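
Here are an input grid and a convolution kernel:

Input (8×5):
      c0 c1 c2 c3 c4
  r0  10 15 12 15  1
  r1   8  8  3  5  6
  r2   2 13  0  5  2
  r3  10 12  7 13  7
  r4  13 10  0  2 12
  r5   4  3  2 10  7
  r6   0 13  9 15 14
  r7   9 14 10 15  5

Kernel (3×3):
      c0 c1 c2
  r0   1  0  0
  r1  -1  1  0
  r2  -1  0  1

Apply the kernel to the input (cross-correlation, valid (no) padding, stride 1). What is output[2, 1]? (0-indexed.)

The receptive field on the input at this output position is [13 0 5 / 12 7 13 / 10 0 2]. Elementwise product with the kernel and sum: 13·1 + 12·-1 + 7·1 + 10·-1 + 2·1.

0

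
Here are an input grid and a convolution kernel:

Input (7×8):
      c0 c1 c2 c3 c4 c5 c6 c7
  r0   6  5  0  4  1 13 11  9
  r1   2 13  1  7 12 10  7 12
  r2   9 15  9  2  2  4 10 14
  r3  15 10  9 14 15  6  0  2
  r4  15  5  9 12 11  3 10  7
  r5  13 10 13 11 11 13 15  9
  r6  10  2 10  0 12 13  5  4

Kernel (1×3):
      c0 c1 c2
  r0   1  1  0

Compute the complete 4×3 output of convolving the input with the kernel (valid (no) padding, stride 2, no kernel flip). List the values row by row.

11 4 14
24 11 6
20 21 14
12 10 25

Output[0,0]: The receptive field on the input at this output position is [6 5 0]. Elementwise product with the kernel and sum: 6·1 + 5·1.
Output[0,1]: The receptive field on the input at this output position is [0 4 1]. Elementwise product with the kernel and sum: 0·1 + 4·1.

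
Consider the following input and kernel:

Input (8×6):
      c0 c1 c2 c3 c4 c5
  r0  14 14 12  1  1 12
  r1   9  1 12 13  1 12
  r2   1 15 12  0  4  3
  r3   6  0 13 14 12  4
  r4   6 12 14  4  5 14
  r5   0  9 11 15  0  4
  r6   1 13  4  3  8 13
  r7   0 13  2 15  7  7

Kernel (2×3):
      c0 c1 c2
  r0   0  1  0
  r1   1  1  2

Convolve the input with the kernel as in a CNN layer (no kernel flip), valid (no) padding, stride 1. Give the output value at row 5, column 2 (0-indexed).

38

The receptive field on the input at this output position is [11 15 0 / 4 3 8]. Elementwise product with the kernel and sum: 15·1 + 4·1 + 3·1 + 8·2.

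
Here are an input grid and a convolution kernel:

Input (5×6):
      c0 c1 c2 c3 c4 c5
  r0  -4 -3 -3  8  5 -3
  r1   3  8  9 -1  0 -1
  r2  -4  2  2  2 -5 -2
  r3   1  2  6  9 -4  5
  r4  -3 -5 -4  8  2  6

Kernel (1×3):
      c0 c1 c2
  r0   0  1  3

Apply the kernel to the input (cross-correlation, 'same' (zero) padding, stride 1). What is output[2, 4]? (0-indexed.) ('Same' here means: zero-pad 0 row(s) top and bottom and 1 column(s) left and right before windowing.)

The receptive field on the zero-padded input at this output position is [2 -5 -2]. Elementwise product with the kernel and sum: -5·1 + -2·3.

-11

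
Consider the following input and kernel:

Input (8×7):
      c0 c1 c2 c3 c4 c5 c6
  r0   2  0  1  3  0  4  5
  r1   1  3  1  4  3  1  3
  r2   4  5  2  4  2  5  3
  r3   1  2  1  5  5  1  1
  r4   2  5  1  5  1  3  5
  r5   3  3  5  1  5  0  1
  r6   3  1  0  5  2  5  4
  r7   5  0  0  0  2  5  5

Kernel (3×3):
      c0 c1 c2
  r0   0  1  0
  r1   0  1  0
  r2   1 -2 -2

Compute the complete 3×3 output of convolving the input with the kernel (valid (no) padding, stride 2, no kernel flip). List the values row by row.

-7 -3 -9
-3 -2 -9
9 -8 -13

Output[0,0]: The receptive field on the input at this output position is [2 0 1 / 1 3 1 / 4 5 2]. Elementwise product with the kernel and sum: 0·1 + 3·1 + 4·1 + 5·-2 + 2·-2.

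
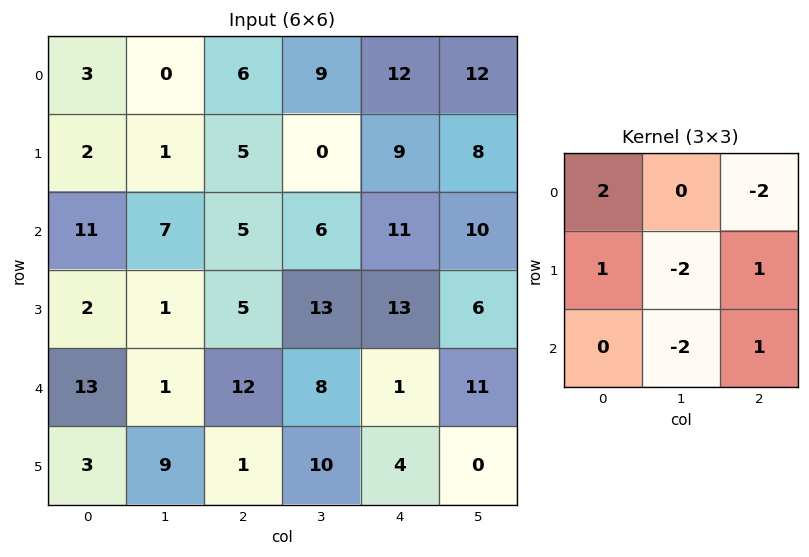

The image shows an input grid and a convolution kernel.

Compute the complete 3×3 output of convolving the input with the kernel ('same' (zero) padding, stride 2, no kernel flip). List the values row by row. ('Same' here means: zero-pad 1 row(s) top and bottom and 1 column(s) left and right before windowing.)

Output[0,0]: The receptive field on the zero-padded input at this output position is [0 0 0 / 0 3 0 / 0 2 1]. Elementwise product with the kernel and sum: 0·2 + 0·-2 + 0·1 + 3·-2 + 0·1 + 2·-2 + 1·1.

-9 -13 -13
-20 8 -42
-24 -31 23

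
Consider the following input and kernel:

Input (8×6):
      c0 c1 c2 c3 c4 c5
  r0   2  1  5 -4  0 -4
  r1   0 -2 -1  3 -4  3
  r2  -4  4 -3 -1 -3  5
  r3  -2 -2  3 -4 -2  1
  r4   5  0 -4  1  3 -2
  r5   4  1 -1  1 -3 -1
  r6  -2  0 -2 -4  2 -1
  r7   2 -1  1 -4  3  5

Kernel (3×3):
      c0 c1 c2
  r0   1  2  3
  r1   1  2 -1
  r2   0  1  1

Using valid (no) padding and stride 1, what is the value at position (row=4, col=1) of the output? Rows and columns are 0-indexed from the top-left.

-13

The receptive field on the input at this output position is [0 -4 1 / 1 -1 1 / 0 -2 -4]. Elementwise product with the kernel and sum: 0·1 + -4·2 + 1·3 + 1·1 + -1·2 + 1·-1 + -2·1 + -4·1.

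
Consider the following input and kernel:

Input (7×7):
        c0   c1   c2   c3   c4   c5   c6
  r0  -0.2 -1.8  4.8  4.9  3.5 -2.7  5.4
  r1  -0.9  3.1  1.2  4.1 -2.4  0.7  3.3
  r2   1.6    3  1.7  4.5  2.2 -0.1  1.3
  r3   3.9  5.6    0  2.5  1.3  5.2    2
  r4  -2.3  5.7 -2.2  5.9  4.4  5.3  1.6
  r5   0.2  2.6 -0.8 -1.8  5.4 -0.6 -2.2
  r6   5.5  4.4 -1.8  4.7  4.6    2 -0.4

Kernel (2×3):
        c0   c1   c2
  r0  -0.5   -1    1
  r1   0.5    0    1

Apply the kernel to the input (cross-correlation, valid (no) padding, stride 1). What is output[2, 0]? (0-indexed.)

-0.15

The receptive field on the input at this output position is [1.6 3 1.7 / 3.9 5.6 0]. Elementwise product with the kernel and sum: 1.6·-0.5 + 3·-1 + 1.7·1 + 3.9·0.5 + 0·1.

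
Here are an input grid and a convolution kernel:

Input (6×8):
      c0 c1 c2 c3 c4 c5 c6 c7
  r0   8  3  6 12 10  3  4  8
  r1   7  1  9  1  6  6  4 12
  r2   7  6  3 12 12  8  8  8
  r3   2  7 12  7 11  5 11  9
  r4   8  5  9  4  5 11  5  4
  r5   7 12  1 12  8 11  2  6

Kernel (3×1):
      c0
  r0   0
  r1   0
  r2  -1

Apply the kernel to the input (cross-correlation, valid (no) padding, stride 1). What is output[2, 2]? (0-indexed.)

-9

The receptive field on the input at this output position is [3 / 12 / 9]. Elementwise product with the kernel and sum: 9·-1.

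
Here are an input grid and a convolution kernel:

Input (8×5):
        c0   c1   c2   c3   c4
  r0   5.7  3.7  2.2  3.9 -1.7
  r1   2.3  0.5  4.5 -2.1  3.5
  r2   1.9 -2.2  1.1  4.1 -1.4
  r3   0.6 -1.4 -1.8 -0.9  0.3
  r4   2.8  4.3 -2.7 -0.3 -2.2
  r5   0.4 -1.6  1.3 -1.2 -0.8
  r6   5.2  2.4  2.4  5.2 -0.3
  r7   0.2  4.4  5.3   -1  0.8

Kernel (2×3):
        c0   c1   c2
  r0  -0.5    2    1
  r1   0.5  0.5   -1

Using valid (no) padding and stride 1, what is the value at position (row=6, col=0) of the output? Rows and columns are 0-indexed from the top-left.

The receptive field on the input at this output position is [5.2 2.4 2.4 / 0.2 4.4 5.3]. Elementwise product with the kernel and sum: 5.2·-0.5 + 2.4·2 + 2.4·1 + 0.2·0.5 + 4.4·0.5 + 5.3·-1.

1.6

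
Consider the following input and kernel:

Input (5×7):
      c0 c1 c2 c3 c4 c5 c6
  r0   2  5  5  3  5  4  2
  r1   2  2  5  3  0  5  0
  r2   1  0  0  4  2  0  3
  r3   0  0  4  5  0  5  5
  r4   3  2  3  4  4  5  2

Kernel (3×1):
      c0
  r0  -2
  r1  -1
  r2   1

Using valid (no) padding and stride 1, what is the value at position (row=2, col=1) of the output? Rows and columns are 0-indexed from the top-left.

2

The receptive field on the input at this output position is [0 / 0 / 2]. Elementwise product with the kernel and sum: 0·-2 + 0·-1 + 2·1.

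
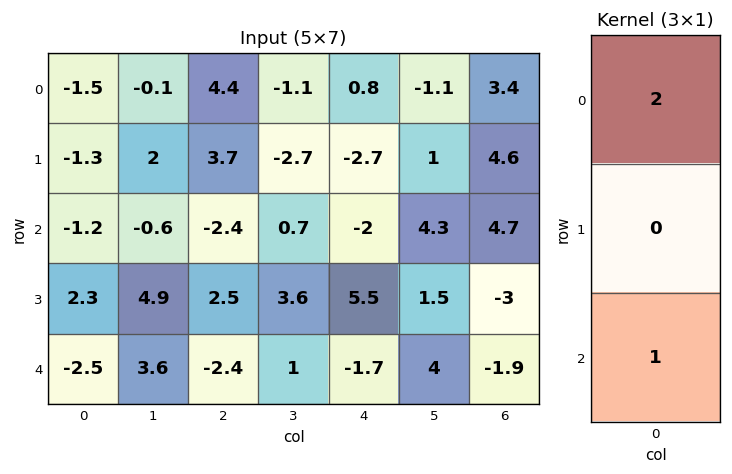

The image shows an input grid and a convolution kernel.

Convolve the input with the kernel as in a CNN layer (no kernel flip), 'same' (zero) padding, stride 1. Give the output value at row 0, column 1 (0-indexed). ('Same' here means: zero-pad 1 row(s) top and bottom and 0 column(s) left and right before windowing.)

The receptive field on the zero-padded input at this output position is [0 / -0.1 / 2]. Elementwise product with the kernel and sum: 0·2 + 2·1.

2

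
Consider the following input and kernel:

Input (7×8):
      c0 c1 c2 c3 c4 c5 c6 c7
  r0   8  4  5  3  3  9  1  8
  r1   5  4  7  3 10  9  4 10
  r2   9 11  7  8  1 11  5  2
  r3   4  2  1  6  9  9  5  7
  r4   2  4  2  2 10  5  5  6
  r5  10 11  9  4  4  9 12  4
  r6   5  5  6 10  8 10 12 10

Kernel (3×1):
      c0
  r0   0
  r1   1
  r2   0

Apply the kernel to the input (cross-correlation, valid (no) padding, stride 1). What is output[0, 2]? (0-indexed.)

7

The receptive field on the input at this output position is [5 / 7 / 7]. Elementwise product with the kernel and sum: 7·1.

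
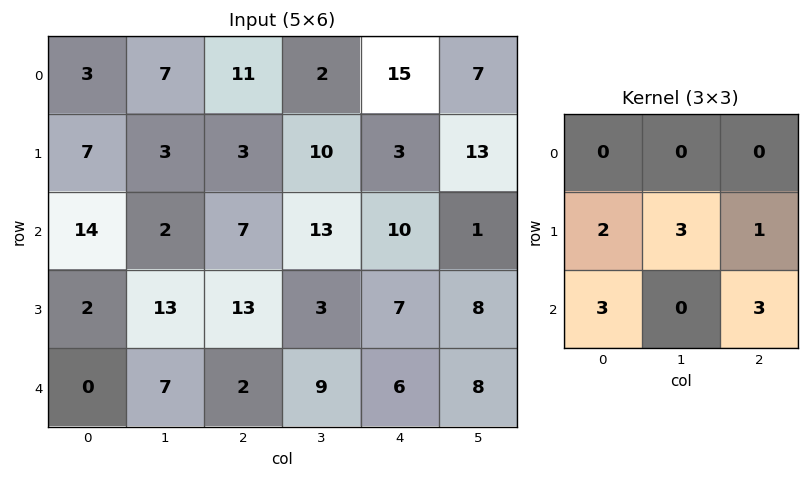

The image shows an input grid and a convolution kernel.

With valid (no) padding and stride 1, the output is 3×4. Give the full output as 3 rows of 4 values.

89 70 90 84
86 86 123 90
62 116 66 86

Output[0,0]: The receptive field on the input at this output position is [3 7 11 / 7 3 3 / 14 2 7]. Elementwise product with the kernel and sum: 7·2 + 3·3 + 3·1 + 14·3 + 7·3.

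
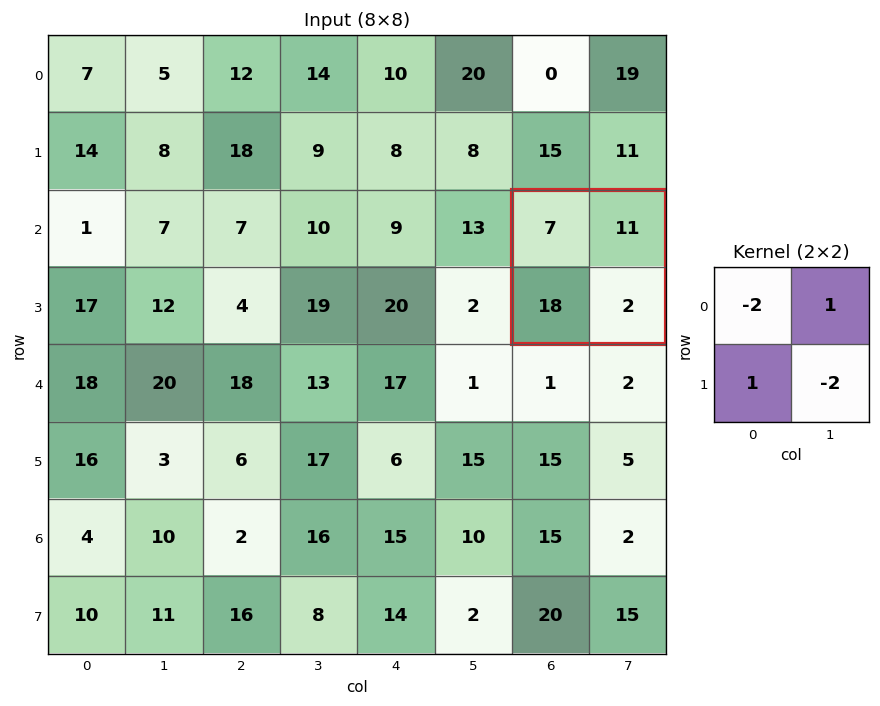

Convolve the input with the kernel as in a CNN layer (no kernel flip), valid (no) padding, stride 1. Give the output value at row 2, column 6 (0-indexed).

11

The receptive field on the input at this output position is [7 11 / 18 2]. Elementwise product with the kernel and sum: 7·-2 + 11·1 + 18·1 + 2·-2.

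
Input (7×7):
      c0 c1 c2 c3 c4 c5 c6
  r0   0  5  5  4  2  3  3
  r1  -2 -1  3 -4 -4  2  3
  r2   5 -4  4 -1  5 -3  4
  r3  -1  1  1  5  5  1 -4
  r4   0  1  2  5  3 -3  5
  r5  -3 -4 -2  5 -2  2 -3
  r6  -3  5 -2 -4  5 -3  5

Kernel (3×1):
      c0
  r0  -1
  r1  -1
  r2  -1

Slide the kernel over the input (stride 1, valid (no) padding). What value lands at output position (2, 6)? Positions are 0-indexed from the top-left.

The receptive field on the input at this output position is [4 / -4 / 5]. Elementwise product with the kernel and sum: 4·-1 + -4·-1 + 5·-1.

-5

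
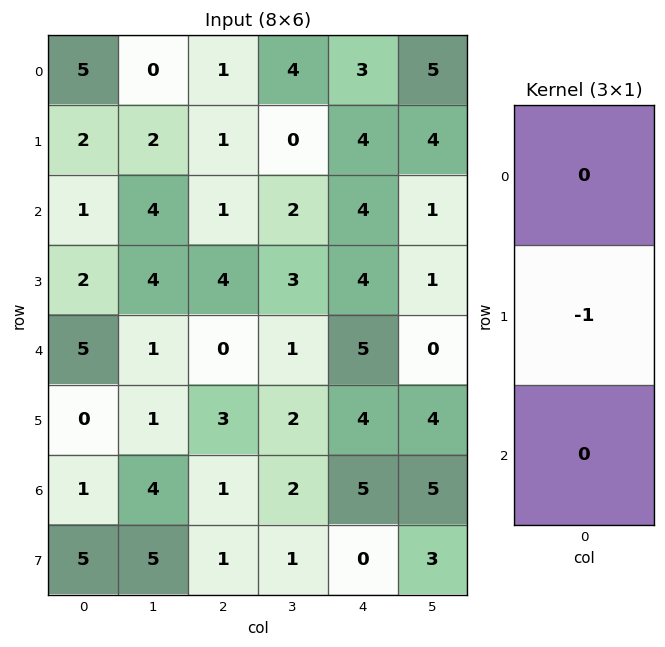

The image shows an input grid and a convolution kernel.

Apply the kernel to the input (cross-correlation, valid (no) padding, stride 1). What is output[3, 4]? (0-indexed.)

-5

The receptive field on the input at this output position is [4 / 5 / 4]. Elementwise product with the kernel and sum: 5·-1.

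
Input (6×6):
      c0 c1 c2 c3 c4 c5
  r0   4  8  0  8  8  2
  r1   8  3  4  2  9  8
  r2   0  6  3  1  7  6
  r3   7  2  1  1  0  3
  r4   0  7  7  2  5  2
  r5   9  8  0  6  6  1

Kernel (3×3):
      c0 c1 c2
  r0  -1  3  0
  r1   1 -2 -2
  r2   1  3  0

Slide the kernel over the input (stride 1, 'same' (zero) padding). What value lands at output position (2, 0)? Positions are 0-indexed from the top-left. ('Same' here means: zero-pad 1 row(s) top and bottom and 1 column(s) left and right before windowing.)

33

The receptive field on the zero-padded input at this output position is [0 8 3 / 0 0 6 / 0 7 2]. Elementwise product with the kernel and sum: 0·-1 + 8·3 + 0·1 + 0·-2 + 6·-2 + 0·1 + 7·3.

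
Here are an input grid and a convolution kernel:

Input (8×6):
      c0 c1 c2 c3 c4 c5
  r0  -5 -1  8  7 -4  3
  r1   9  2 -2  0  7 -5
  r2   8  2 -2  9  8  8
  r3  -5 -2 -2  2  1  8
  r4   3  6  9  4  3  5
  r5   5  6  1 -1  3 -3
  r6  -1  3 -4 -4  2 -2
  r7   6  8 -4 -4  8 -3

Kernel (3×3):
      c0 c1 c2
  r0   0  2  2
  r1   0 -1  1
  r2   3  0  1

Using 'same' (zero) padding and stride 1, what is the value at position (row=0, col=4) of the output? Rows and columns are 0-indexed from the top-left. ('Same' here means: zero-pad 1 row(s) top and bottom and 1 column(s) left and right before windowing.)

The receptive field on the zero-padded input at this output position is [0 0 0 / 7 -4 3 / 0 7 -5]. Elementwise product with the kernel and sum: 0·2 + 0·2 + -4·-1 + 3·1 + 0·3 + -5·1.

2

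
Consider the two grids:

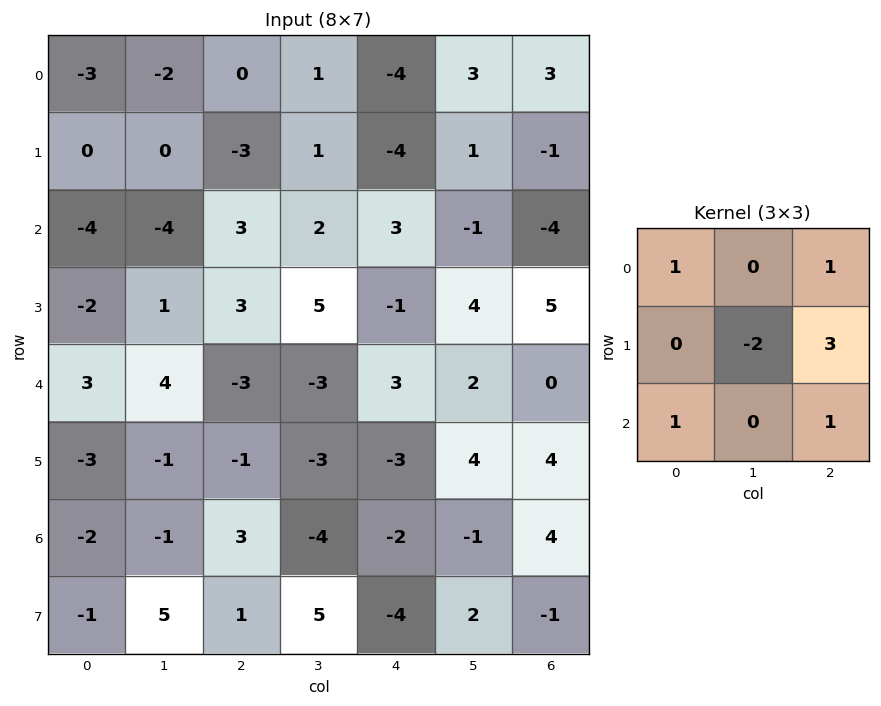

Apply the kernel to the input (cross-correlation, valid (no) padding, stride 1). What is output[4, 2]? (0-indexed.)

-2

The receptive field on the input at this output position is [-3 -3 3 / -1 -3 -3 / 3 -4 -2]. Elementwise product with the kernel and sum: -3·1 + 3·1 + -3·-2 + -3·3 + 3·1 + -2·1.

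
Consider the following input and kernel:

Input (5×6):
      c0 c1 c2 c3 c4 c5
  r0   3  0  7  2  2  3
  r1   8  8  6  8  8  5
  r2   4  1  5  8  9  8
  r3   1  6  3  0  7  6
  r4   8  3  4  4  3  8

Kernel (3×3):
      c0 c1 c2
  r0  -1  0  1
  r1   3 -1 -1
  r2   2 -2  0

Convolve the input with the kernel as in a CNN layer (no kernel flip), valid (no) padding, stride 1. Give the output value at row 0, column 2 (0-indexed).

-9

The receptive field on the input at this output position is [7 2 2 / 6 8 8 / 5 8 9]. Elementwise product with the kernel and sum: 7·-1 + 2·1 + 6·3 + 8·-1 + 8·-1 + 5·2 + 8·-2.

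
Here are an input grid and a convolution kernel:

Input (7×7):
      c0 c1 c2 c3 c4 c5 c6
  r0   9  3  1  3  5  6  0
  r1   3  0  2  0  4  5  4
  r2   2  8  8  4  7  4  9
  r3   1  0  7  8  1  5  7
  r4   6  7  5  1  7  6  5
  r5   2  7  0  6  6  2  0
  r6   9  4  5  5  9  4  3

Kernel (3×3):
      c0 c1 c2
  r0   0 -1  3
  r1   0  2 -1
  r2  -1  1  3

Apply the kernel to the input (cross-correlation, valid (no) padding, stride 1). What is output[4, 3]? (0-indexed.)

37

The receptive field on the input at this output position is [1 7 6 / 6 6 2 / 5 9 4]. Elementwise product with the kernel and sum: 7·-1 + 6·3 + 6·2 + 2·-1 + 5·-1 + 9·1 + 4·3.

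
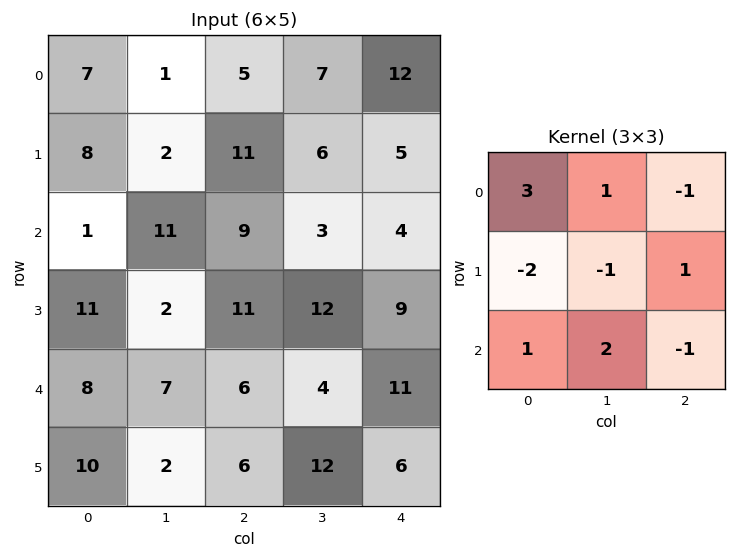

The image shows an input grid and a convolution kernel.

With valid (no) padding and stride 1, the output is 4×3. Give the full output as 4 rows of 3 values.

24 18 -2
15 -5 43
8 51 4
15 -9 55

Output[0,0]: The receptive field on the input at this output position is [7 1 5 / 8 2 11 / 1 11 9]. Elementwise product with the kernel and sum: 7·3 + 1·1 + 5·-1 + 8·-2 + 2·-1 + 11·1 + 1·1 + 11·2 + 9·-1.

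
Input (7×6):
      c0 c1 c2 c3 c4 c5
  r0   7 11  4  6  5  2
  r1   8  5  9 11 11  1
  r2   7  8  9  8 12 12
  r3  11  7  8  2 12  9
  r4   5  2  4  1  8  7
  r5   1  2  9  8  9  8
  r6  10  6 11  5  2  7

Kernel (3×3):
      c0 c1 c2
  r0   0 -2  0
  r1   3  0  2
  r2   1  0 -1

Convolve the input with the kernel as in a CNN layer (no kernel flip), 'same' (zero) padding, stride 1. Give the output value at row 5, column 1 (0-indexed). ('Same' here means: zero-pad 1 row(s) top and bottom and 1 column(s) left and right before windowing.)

16

The receptive field on the zero-padded input at this output position is [5 2 4 / 1 2 9 / 10 6 11]. Elementwise product with the kernel and sum: 2·-2 + 1·3 + 9·2 + 10·1 + 11·-1.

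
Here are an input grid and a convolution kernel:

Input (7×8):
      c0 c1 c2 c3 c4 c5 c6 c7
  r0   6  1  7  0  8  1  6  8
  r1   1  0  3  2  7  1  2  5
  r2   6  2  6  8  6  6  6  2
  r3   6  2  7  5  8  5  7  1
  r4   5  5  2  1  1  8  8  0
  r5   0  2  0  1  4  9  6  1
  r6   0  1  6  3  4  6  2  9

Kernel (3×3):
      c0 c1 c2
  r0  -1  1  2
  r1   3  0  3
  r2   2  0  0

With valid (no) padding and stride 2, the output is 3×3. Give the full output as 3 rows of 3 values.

Output[0,0]: The receptive field on the input at this output position is [6 1 7 / 1 0 3 / 6 2 6]. Elementwise product with the kernel and sum: 6·-1 + 1·1 + 7·2 + 1·3 + 3·3 + 6·2.
Output[0,1]: The receptive field on the input at this output position is [7 0 8 / 3 2 7 / 6 8 6]. Elementwise product with the kernel and sum: 7·-1 + 0·1 + 8·2 + 3·3 + 7·3 + 6·2.

33 51 44
57 63 59
4 25 61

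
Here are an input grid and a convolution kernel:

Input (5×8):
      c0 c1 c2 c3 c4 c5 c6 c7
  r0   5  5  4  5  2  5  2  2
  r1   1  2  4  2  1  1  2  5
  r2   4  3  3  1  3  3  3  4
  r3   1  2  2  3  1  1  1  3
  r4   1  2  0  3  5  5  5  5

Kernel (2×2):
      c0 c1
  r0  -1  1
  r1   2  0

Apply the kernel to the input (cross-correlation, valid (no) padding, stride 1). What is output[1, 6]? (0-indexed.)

9

The receptive field on the input at this output position is [2 5 / 3 4]. Elementwise product with the kernel and sum: 2·-1 + 5·1 + 3·2.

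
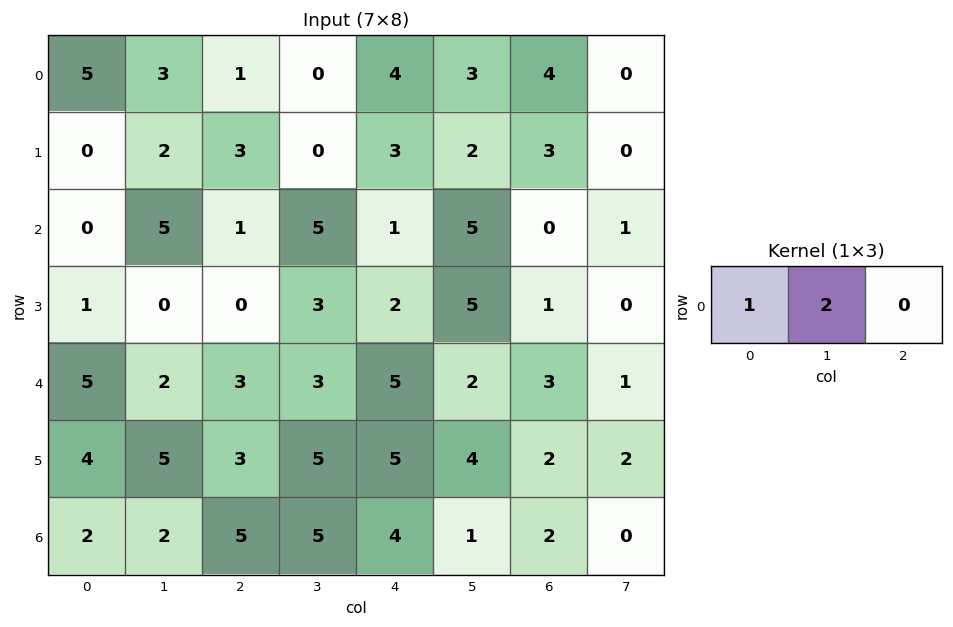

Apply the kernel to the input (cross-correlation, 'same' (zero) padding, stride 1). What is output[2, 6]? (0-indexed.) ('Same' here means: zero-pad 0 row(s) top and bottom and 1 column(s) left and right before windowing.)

The receptive field on the zero-padded input at this output position is [5 0 1]. Elementwise product with the kernel and sum: 5·1 + 0·2.

5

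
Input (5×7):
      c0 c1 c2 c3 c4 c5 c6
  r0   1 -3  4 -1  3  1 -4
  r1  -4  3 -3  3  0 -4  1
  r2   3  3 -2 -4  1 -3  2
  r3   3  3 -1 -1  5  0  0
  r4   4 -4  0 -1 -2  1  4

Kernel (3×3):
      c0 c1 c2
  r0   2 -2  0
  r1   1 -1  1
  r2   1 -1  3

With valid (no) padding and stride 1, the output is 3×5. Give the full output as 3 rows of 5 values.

-8 -12 9 -23 19
-19 14 6 -8 19
7 6 4 -12 22

Output[0,0]: The receptive field on the input at this output position is [1 -3 4 / -4 3 -3 / 3 3 -2]. Elementwise product with the kernel and sum: 1·2 + -3·-2 + -4·1 + 3·-1 + -3·1 + 3·1 + 3·-1 + -2·3.
Output[0,1]: The receptive field on the input at this output position is [-3 4 -1 / 3 -3 3 / 3 -2 -4]. Elementwise product with the kernel and sum: -3·2 + 4·-2 + 3·1 + -3·-1 + 3·1 + 3·1 + -2·-1 + -4·3.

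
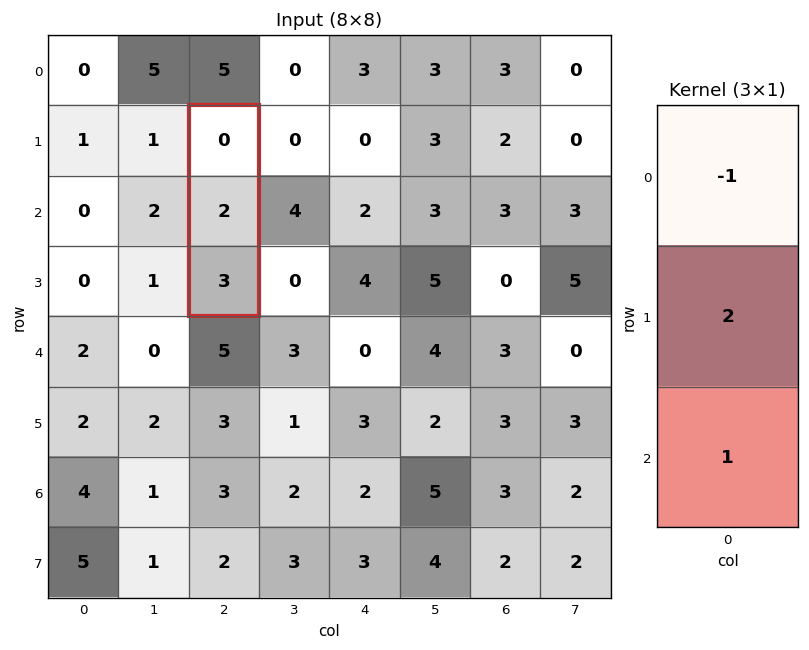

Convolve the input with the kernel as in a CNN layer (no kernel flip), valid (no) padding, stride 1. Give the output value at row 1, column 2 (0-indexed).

7

The receptive field on the input at this output position is [0 / 2 / 3]. Elementwise product with the kernel and sum: 0·-1 + 2·2 + 3·1.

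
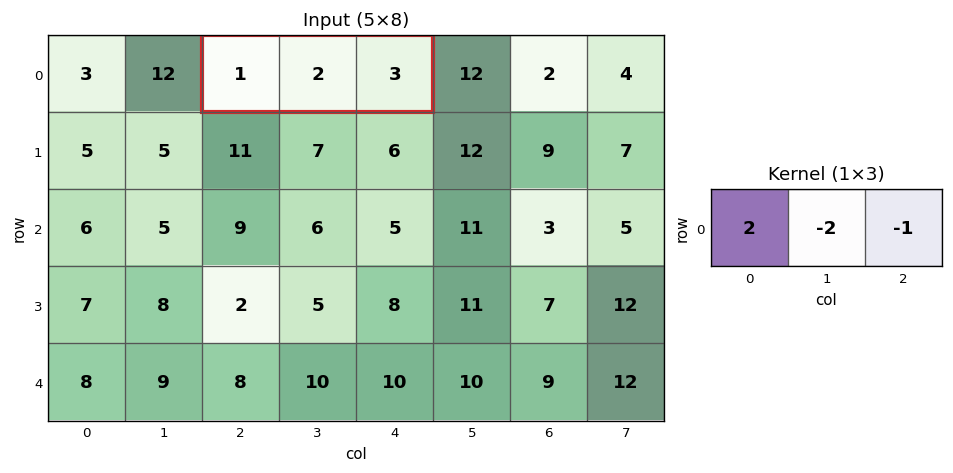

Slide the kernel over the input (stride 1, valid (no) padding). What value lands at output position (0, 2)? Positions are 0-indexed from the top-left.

-5

The receptive field on the input at this output position is [1 2 3]. Elementwise product with the kernel and sum: 1·2 + 2·-2 + 3·-1.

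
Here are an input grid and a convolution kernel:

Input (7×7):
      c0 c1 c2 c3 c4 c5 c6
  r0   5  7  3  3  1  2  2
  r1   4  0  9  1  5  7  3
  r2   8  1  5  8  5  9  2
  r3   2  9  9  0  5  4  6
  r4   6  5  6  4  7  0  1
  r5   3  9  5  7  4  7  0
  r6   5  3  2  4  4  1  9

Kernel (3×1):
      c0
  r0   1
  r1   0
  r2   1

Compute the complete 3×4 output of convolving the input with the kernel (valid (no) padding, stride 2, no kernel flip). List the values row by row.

13 8 6 4
14 11 12 3
11 8 11 10

Output[0,0]: The receptive field on the input at this output position is [5 / 4 / 8]. Elementwise product with the kernel and sum: 5·1 + 8·1.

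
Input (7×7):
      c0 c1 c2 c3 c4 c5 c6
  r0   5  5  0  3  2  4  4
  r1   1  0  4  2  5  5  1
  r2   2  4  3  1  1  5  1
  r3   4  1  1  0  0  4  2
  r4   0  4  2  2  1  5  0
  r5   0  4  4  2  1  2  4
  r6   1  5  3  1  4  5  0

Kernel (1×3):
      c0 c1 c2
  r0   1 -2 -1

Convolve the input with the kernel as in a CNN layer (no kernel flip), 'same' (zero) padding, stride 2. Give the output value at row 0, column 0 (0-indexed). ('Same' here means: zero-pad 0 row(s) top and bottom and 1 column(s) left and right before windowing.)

-15

The receptive field on the zero-padded input at this output position is [0 5 5]. Elementwise product with the kernel and sum: 0·1 + 5·-2 + 5·-1.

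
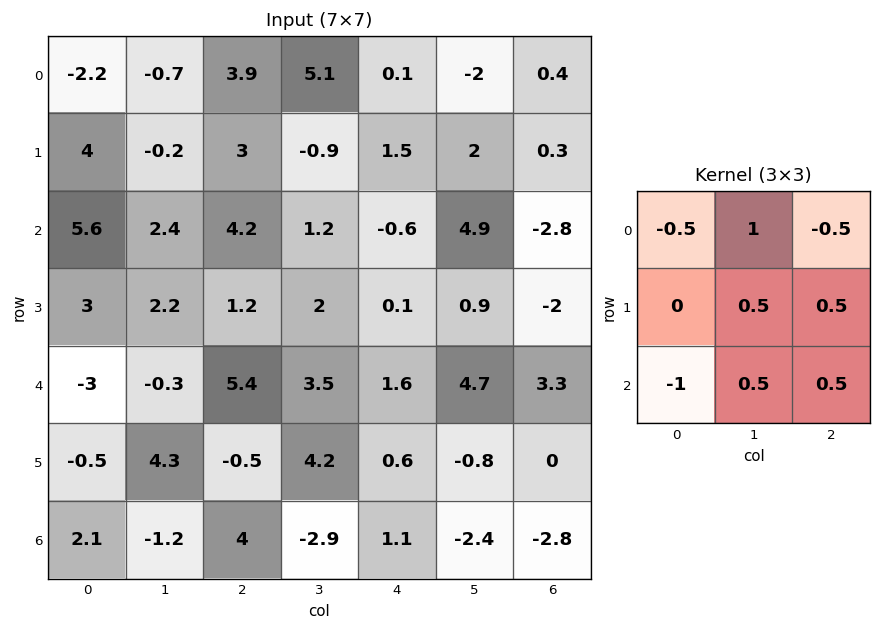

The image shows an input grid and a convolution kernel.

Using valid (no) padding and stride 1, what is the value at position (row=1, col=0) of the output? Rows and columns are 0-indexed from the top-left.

-1.7

The receptive field on the input at this output position is [4 -0.2 3 / 5.6 2.4 4.2 / 3 2.2 1.2]. Elementwise product with the kernel and sum: 4·-0.5 + -0.2·1 + 3·-0.5 + 2.4·0.5 + 4.2·0.5 + 3·-1 + 2.2·0.5 + 1.2·0.5.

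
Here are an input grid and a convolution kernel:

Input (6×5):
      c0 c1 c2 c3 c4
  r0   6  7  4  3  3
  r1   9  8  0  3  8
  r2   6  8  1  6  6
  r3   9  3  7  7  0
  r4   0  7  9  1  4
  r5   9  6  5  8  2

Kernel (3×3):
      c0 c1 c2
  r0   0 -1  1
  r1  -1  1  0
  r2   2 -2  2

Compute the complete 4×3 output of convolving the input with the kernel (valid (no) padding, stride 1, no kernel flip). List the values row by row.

Output[0,0]: The receptive field on the input at this output position is [6 7 4 / 9 8 0 / 6 8 1]. Elementwise product with the kernel and sum: 7·-1 + 4·1 + 9·-1 + 8·1 + 6·2 + 8·-2 + 1·2.

-6 17 5
20 2 10
-9 7 24
27 20 -17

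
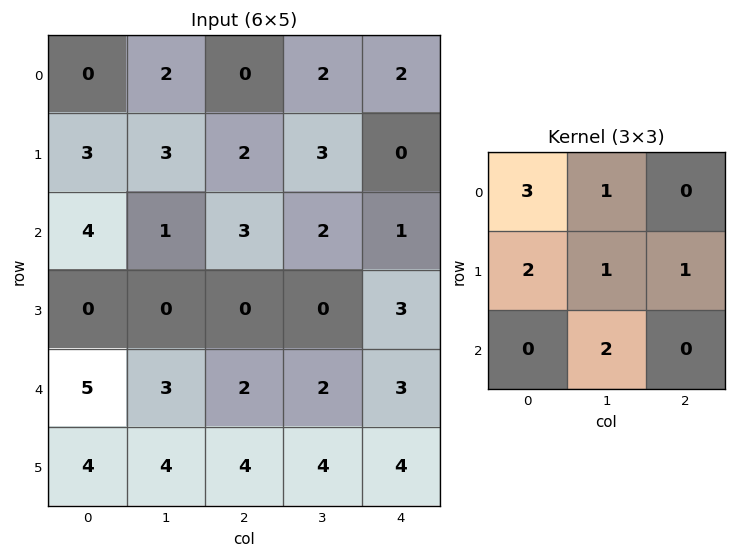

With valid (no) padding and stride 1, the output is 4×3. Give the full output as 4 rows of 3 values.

15 23 13
24 18 18
19 10 18
23 18 17

Output[0,0]: The receptive field on the input at this output position is [0 2 0 / 3 3 2 / 4 1 3]. Elementwise product with the kernel and sum: 0·3 + 2·1 + 3·2 + 3·1 + 2·1 + 1·2.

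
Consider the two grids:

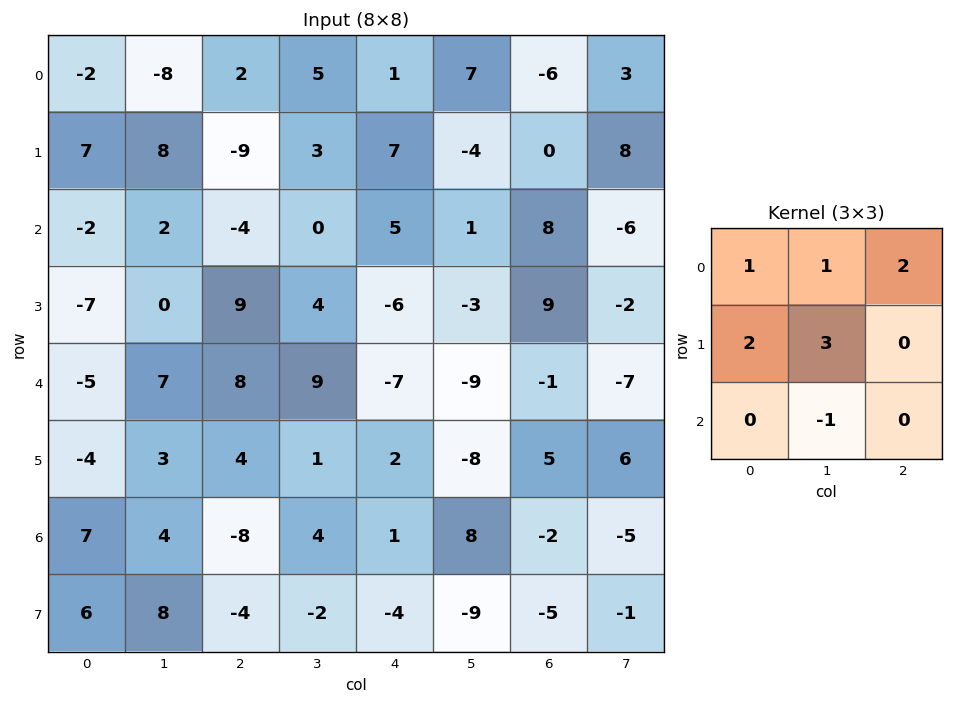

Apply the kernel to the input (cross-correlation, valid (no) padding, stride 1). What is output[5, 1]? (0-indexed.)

The receptive field on the input at this output position is [3 4 1 / 4 -8 4 / 8 -4 -2]. Elementwise product with the kernel and sum: 3·1 + 4·1 + 1·2 + 4·2 + -8·3 + -4·-1.

-3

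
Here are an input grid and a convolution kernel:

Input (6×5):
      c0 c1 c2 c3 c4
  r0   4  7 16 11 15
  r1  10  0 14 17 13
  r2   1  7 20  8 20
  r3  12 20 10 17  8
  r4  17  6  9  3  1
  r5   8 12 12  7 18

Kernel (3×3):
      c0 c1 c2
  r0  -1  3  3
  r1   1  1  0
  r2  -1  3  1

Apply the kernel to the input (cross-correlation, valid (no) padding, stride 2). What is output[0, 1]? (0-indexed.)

117

The receptive field on the input at this output position is [16 11 15 / 14 17 13 / 20 8 20]. Elementwise product with the kernel and sum: 16·-1 + 11·3 + 15·3 + 14·1 + 17·1 + 20·-1 + 8·3 + 20·1.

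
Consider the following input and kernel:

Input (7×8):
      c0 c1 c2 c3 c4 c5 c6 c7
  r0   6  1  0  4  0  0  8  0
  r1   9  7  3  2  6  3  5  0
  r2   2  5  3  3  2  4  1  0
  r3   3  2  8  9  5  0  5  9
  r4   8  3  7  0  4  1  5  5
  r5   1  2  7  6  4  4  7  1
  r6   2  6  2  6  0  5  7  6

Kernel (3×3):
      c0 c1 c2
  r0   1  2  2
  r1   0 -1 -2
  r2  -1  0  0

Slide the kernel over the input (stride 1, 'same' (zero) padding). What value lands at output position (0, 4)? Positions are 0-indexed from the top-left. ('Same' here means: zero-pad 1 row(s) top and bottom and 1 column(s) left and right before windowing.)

-2

The receptive field on the zero-padded input at this output position is [0 0 0 / 4 0 0 / 2 6 3]. Elementwise product with the kernel and sum: 0·1 + 0·2 + 0·2 + 0·-1 + 0·-2 + 2·-1.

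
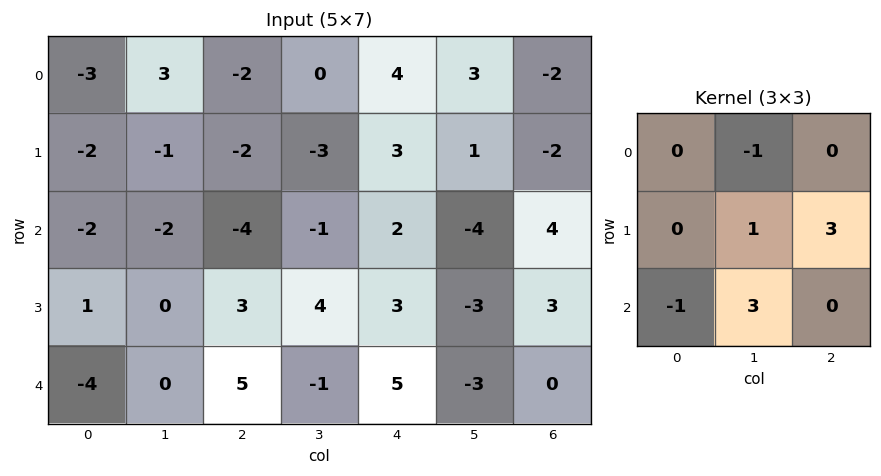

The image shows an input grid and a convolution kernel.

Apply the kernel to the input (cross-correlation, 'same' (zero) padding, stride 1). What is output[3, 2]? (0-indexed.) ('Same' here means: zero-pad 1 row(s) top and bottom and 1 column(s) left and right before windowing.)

34

The receptive field on the zero-padded input at this output position is [-2 -4 -1 / 0 3 4 / 0 5 -1]. Elementwise product with the kernel and sum: -4·-1 + 3·1 + 4·3 + 0·-1 + 5·3.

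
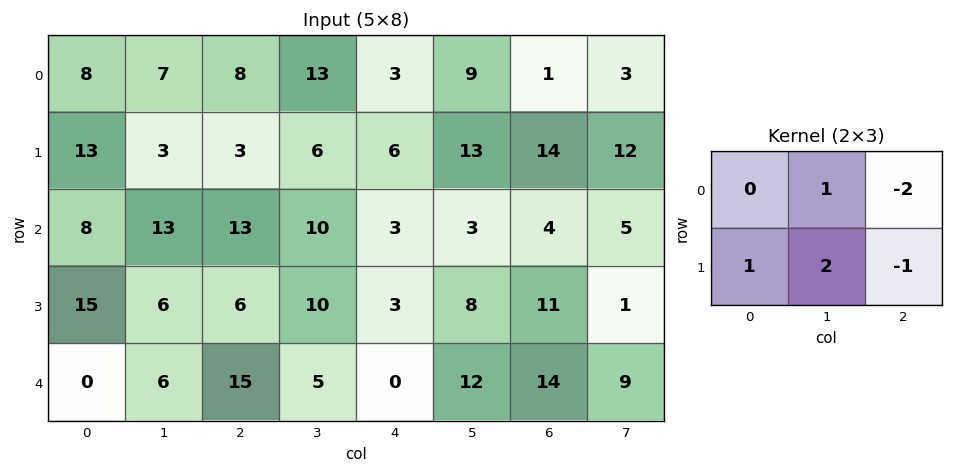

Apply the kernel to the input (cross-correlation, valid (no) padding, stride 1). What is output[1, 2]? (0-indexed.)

The receptive field on the input at this output position is [3 6 6 / 13 10 3]. Elementwise product with the kernel and sum: 6·1 + 6·-2 + 13·1 + 10·2 + 3·-1.

24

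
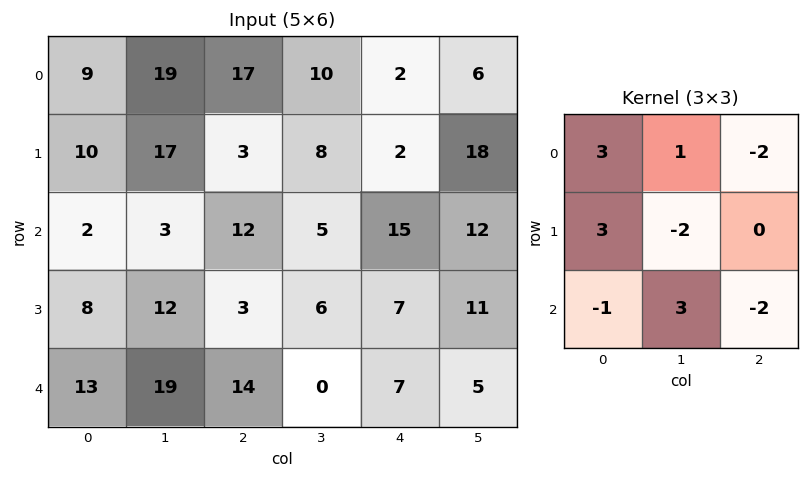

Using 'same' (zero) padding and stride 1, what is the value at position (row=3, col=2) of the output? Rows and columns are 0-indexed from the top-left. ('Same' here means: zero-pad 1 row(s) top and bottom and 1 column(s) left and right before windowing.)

64

The receptive field on the zero-padded input at this output position is [3 12 5 / 12 3 6 / 19 14 0]. Elementwise product with the kernel and sum: 3·3 + 12·1 + 5·-2 + 12·3 + 3·-2 + 19·-1 + 14·3 + 0·-2.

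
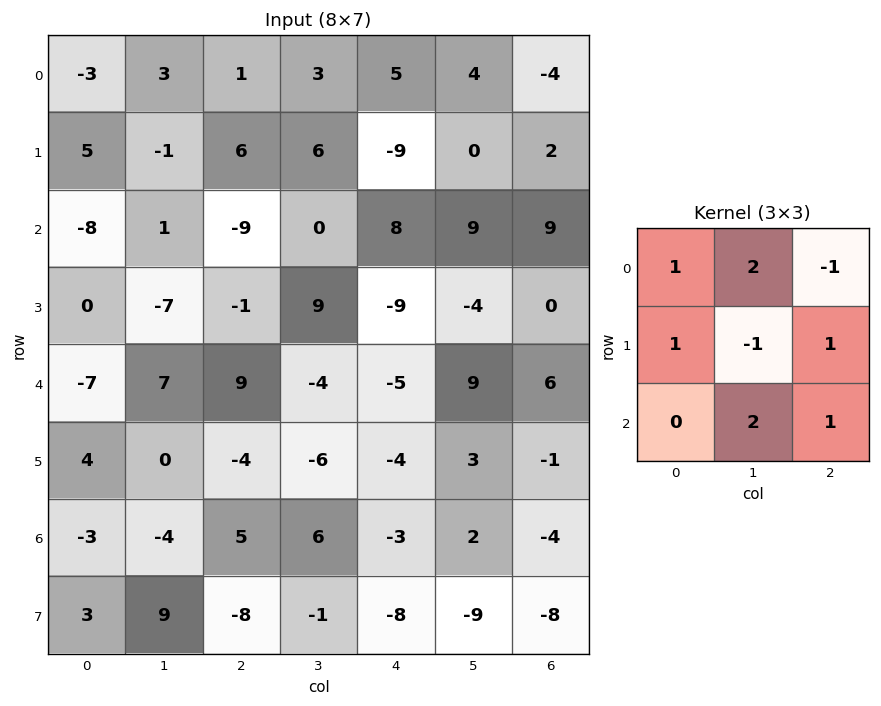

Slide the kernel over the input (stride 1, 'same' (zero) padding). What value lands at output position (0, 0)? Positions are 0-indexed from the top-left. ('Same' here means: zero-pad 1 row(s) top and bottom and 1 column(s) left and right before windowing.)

15

The receptive field on the zero-padded input at this output position is [0 0 0 / 0 -3 3 / 0 5 -1]. Elementwise product with the kernel and sum: 0·1 + 0·2 + 0·-1 + 0·1 + -3·-1 + 3·1 + 5·2 + -1·1.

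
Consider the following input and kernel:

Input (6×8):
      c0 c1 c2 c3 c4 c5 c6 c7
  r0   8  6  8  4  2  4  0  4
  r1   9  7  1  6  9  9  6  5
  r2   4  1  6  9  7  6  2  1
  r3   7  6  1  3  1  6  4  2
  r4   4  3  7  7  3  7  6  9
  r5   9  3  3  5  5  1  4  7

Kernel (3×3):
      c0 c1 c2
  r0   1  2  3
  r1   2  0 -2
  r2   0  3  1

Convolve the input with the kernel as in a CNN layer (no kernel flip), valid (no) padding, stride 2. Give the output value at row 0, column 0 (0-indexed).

The receptive field on the input at this output position is [8 6 8 / 9 7 1 / 4 1 6]. Elementwise product with the kernel and sum: 8·1 + 6·2 + 8·3 + 9·2 + 1·-2 + 1·3 + 6·1.

69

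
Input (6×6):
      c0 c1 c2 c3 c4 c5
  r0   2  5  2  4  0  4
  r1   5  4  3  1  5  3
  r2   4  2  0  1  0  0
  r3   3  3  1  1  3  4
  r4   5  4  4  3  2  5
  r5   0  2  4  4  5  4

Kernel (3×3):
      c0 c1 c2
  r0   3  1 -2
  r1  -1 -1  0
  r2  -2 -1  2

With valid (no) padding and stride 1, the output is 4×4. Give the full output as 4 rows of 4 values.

Output[0,0]: The receptive field on the input at this output position is [2 5 2 / 5 4 3 / 4 2 0]. Elementwise product with the kernel and sum: 2·3 + 5·1 + 2·-2 + 5·-1 + 4·-1 + 4·-2 + 2·-1 + 0·2.

-12 0 5 -4
0 6 2 4
2 -6 -8 1
7 0 -11 -12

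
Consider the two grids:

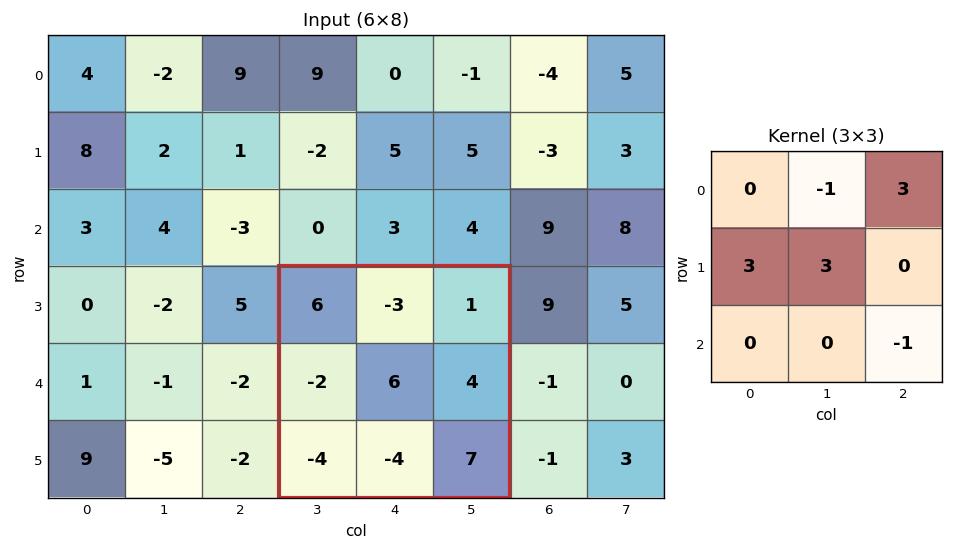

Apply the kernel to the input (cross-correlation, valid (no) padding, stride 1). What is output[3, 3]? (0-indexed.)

11

The receptive field on the input at this output position is [6 -3 1 / -2 6 4 / -4 -4 7]. Elementwise product with the kernel and sum: -3·-1 + 1·3 + -2·3 + 6·3 + 7·-1.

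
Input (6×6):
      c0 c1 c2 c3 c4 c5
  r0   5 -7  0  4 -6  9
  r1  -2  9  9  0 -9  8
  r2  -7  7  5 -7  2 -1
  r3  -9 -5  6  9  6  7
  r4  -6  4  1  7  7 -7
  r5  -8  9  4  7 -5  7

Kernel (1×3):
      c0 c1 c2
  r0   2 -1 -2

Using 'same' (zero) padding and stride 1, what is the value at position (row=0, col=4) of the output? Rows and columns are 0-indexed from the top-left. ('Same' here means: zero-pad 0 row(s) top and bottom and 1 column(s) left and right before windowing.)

The receptive field on the zero-padded input at this output position is [4 -6 9]. Elementwise product with the kernel and sum: 4·2 + -6·-1 + 9·-2.

-4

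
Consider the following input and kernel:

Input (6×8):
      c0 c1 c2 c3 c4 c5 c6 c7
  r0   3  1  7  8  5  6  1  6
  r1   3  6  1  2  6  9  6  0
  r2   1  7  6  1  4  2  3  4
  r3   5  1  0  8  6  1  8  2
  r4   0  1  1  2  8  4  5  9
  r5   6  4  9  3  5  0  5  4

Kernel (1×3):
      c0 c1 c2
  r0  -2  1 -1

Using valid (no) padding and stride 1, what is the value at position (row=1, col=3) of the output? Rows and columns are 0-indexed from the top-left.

-7

The receptive field on the input at this output position is [2 6 9]. Elementwise product with the kernel and sum: 2·-2 + 6·1 + 9·-1.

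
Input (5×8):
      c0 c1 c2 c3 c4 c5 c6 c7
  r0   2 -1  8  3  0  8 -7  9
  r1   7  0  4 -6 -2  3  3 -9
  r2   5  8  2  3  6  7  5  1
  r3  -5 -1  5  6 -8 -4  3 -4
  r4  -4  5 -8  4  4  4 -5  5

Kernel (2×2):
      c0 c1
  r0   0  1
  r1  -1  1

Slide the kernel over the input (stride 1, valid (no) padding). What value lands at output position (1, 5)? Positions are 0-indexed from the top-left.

1

The receptive field on the input at this output position is [3 3 / 7 5]. Elementwise product with the kernel and sum: 3·1 + 7·-1 + 5·1.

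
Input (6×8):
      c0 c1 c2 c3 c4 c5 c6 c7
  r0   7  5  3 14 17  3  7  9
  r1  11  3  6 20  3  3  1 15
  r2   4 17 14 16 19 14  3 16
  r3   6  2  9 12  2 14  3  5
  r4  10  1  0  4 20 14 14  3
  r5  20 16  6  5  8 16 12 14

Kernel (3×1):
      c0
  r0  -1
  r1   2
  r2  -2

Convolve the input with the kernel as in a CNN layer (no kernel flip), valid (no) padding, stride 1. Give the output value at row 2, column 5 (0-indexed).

The receptive field on the input at this output position is [14 / 14 / 14]. Elementwise product with the kernel and sum: 14·-1 + 14·2 + 14·-2.

-14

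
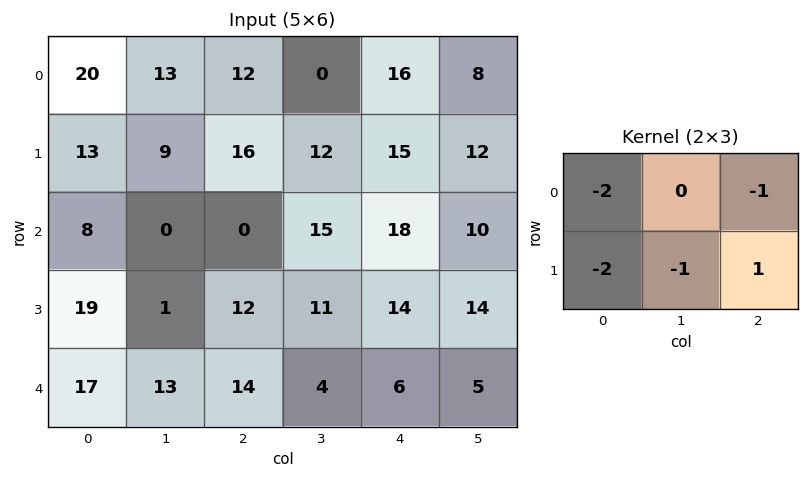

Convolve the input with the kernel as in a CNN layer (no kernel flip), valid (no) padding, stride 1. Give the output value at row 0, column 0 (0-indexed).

-71

The receptive field on the input at this output position is [20 13 12 / 13 9 16]. Elementwise product with the kernel and sum: 20·-2 + 12·-1 + 13·-2 + 9·-1 + 16·1.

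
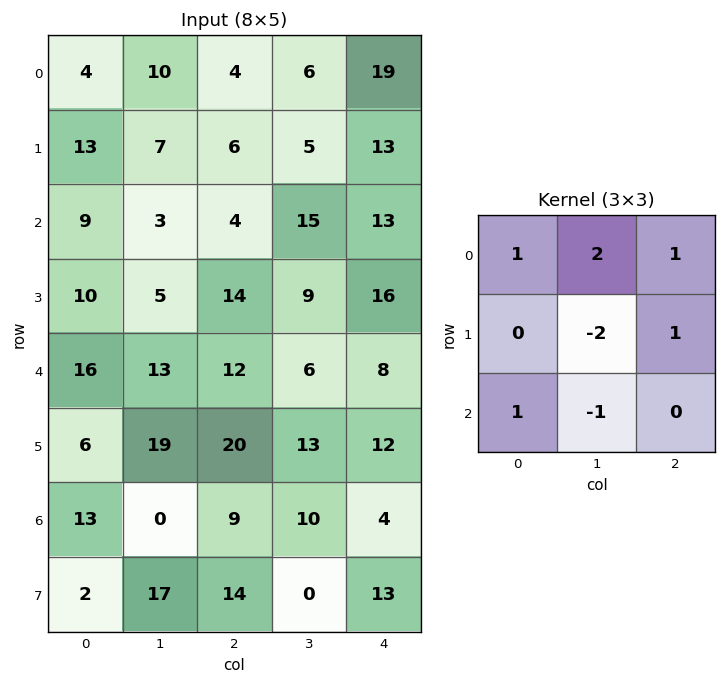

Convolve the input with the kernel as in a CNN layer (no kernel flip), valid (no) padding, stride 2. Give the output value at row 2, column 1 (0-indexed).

17

The receptive field on the input at this output position is [12 6 8 / 20 13 12 / 9 10 4]. Elementwise product with the kernel and sum: 12·1 + 6·2 + 8·1 + 13·-2 + 12·1 + 9·1 + 10·-1.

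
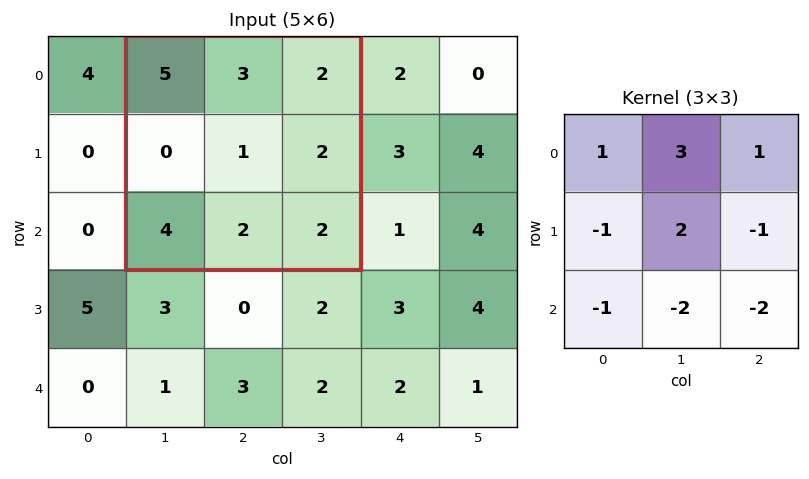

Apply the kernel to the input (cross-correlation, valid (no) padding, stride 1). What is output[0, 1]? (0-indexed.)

The receptive field on the input at this output position is [5 3 2 / 0 1 2 / 4 2 2]. Elementwise product with the kernel and sum: 5·1 + 3·3 + 2·1 + 0·-1 + 1·2 + 2·-1 + 4·-1 + 2·-2 + 2·-2.

4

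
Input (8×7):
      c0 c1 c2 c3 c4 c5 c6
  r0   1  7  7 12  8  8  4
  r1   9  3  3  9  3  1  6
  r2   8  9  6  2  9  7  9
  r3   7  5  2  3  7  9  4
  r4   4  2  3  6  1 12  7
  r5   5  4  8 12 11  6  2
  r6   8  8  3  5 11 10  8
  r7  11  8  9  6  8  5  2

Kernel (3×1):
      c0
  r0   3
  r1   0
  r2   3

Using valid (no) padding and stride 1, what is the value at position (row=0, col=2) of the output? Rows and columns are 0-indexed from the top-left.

The receptive field on the input at this output position is [7 / 3 / 6]. Elementwise product with the kernel and sum: 7·3 + 6·3.

39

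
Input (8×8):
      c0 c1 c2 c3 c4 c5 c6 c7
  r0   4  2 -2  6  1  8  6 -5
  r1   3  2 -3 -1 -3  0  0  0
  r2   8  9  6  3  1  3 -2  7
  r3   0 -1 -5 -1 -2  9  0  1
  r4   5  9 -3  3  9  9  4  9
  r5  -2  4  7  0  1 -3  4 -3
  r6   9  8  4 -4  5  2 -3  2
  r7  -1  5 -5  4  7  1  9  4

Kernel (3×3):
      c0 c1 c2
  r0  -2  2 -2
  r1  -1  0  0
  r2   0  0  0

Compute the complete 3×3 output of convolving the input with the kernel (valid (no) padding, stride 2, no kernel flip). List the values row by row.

-3 17 5
-10 -3 10
16 -13 -9

Output[0,0]: The receptive field on the input at this output position is [4 2 -2 / 3 2 -3 / 8 9 6]. Elementwise product with the kernel and sum: 4·-2 + 2·2 + -2·-2 + 3·-1.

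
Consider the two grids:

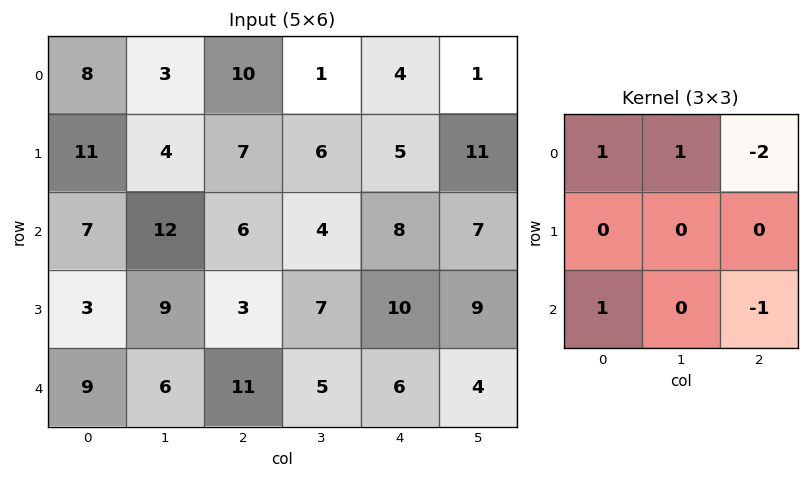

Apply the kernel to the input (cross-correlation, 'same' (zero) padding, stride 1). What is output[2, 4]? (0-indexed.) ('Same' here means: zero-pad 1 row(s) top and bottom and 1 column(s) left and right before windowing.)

The receptive field on the zero-padded input at this output position is [6 5 11 / 4 8 7 / 7 10 9]. Elementwise product with the kernel and sum: 6·1 + 5·1 + 11·-2 + 7·1 + 9·-1.

-13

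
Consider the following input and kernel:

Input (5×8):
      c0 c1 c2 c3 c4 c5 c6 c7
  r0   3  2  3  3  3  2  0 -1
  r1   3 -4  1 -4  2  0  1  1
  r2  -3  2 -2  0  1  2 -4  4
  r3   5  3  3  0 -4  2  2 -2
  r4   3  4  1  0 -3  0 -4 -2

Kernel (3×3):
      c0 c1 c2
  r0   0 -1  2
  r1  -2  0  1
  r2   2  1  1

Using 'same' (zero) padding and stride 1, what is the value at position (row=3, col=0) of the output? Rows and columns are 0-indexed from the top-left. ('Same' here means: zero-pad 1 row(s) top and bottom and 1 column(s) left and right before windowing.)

The receptive field on the zero-padded input at this output position is [0 -3 2 / 0 5 3 / 0 3 4]. Elementwise product with the kernel and sum: -3·-1 + 2·2 + 0·-2 + 3·1 + 0·2 + 3·1 + 4·1.

17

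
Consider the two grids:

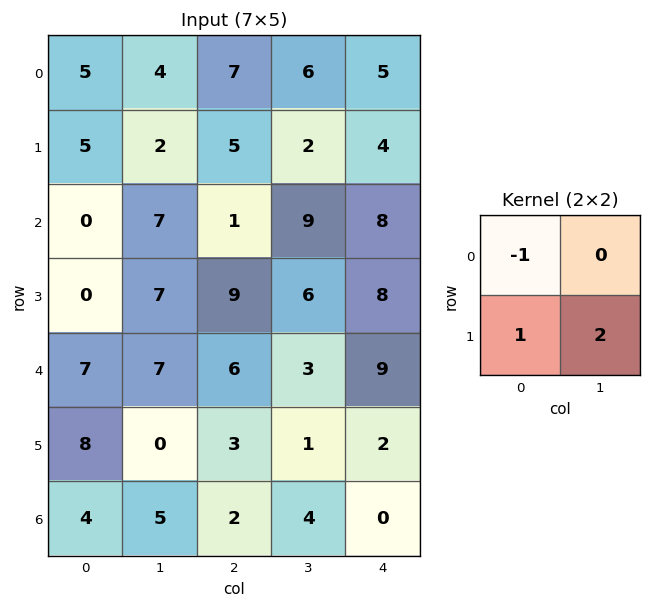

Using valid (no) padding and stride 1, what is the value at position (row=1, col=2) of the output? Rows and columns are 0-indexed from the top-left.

The receptive field on the input at this output position is [5 2 / 1 9]. Elementwise product with the kernel and sum: 5·-1 + 1·1 + 9·2.

14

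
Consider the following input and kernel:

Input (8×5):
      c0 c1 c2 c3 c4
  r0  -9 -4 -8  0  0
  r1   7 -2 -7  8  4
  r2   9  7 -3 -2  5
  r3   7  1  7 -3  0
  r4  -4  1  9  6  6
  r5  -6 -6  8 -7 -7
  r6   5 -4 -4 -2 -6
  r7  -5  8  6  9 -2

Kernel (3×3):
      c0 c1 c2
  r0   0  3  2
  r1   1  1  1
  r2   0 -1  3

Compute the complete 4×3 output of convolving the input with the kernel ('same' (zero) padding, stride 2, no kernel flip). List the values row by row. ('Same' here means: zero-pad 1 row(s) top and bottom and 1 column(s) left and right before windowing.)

Output[0,0]: The receptive field on the zero-padded input at this output position is [0 0 0 / 0 -9 -4 / 0 7 -2]. Elementwise product with the kernel and sum: 0·3 + 0·2 + 0·1 + -9·1 + -4·1 + 7·-1 + -2·3.

-26 19 -4
29 -19 15
8 2 19
0 21 -27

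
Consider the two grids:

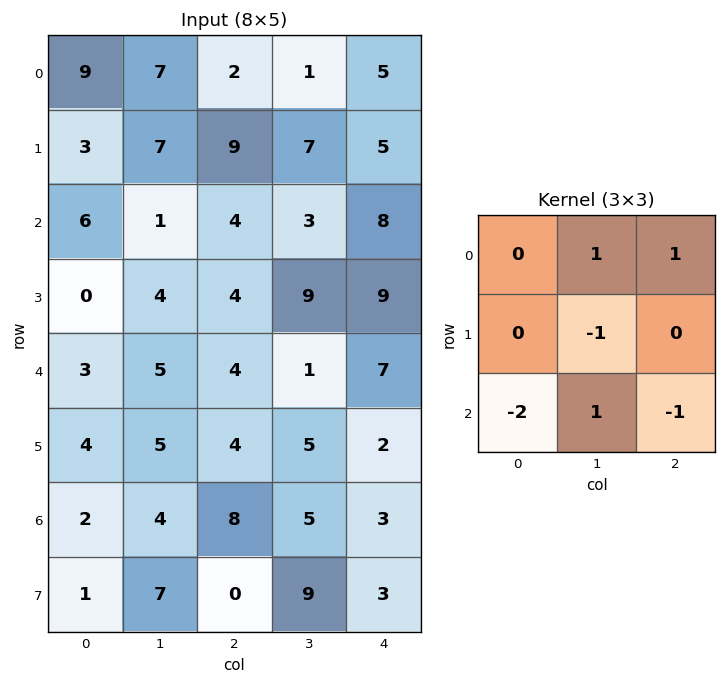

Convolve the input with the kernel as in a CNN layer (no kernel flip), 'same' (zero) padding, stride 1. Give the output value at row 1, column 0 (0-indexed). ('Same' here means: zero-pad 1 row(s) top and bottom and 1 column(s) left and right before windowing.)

18

The receptive field on the zero-padded input at this output position is [0 9 7 / 0 3 7 / 0 6 1]. Elementwise product with the kernel and sum: 9·1 + 7·1 + 3·-1 + 0·-2 + 6·1 + 1·-1.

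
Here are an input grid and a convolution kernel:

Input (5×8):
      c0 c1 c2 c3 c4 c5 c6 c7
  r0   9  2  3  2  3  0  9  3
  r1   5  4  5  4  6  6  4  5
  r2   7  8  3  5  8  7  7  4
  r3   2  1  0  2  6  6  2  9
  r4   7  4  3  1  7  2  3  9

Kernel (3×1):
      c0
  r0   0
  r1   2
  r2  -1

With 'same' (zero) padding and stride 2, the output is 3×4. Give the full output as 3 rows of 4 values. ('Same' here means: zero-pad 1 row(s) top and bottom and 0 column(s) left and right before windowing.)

13 1 0 14
12 6 10 12
14 6 14 6

Output[0,0]: The receptive field on the zero-padded input at this output position is [0 / 9 / 5]. Elementwise product with the kernel and sum: 9·2 + 5·-1.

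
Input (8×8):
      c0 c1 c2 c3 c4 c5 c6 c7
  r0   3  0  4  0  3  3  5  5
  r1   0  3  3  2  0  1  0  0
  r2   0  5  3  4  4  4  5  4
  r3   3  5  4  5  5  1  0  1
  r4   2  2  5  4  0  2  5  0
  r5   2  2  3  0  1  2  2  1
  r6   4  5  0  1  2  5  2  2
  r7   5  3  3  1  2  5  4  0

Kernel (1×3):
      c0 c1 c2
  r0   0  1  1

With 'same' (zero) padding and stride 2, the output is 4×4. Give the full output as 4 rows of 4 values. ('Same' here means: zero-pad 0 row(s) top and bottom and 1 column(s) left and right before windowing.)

3 4 6 10
5 7 8 9
4 9 2 5
9 1 7 4

Output[0,0]: The receptive field on the zero-padded input at this output position is [0 3 0]. Elementwise product with the kernel and sum: 3·1 + 0·1.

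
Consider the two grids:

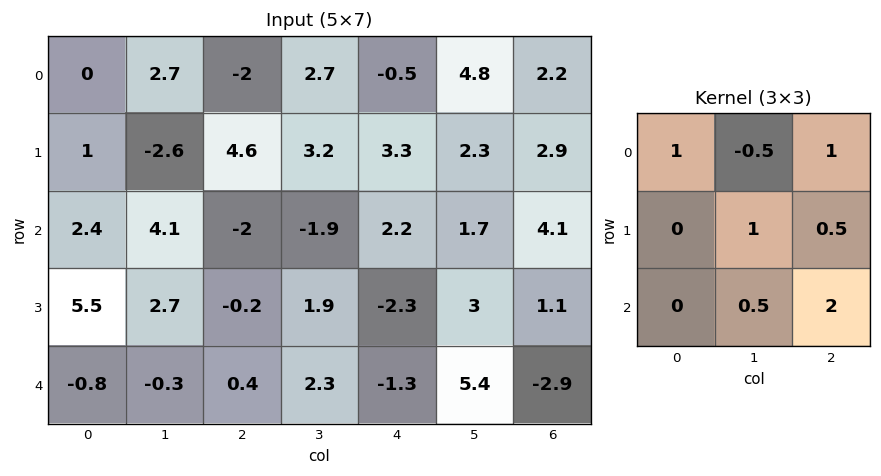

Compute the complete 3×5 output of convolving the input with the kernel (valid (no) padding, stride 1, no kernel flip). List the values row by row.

-5.6 7.8 4.45 16.7 12.1
10.95 -0.95 1.85 11.75 12.5
1.6 8.75 0.45 8.05 5.9

Output[0,0]: The receptive field on the input at this output position is [0 2.7 -2 / 1 -2.6 4.6 / 2.4 4.1 -2]. Elementwise product with the kernel and sum: 0·1 + 2.7·-0.5 + -2·1 + -2.6·1 + 4.6·0.5 + 4.1·0.5 + -2·2.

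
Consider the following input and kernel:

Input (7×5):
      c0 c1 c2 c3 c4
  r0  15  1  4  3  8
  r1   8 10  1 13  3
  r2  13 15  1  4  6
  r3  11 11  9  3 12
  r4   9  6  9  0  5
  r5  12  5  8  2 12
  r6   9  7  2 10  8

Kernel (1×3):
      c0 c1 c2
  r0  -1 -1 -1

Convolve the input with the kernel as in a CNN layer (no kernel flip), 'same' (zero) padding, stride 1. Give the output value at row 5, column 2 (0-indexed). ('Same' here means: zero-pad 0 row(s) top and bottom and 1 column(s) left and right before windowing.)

The receptive field on the zero-padded input at this output position is [5 8 2]. Elementwise product with the kernel and sum: 5·-1 + 8·-1 + 2·-1.

-15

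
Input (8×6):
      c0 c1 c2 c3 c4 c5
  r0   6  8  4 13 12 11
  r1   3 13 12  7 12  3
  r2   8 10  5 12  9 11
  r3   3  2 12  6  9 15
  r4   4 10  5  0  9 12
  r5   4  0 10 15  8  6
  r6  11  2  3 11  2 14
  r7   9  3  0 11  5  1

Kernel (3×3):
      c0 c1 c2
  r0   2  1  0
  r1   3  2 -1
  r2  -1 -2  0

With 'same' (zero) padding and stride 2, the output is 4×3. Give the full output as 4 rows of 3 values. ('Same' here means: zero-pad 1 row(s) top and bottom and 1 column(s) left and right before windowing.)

-2 -18 21
3 40 45
-7 36 -4
6 8 40

Output[0,0]: The receptive field on the zero-padded input at this output position is [0 0 0 / 0 6 8 / 0 3 13]. Elementwise product with the kernel and sum: 0·2 + 0·1 + 0·3 + 6·2 + 8·-1 + 0·-1 + 3·-2.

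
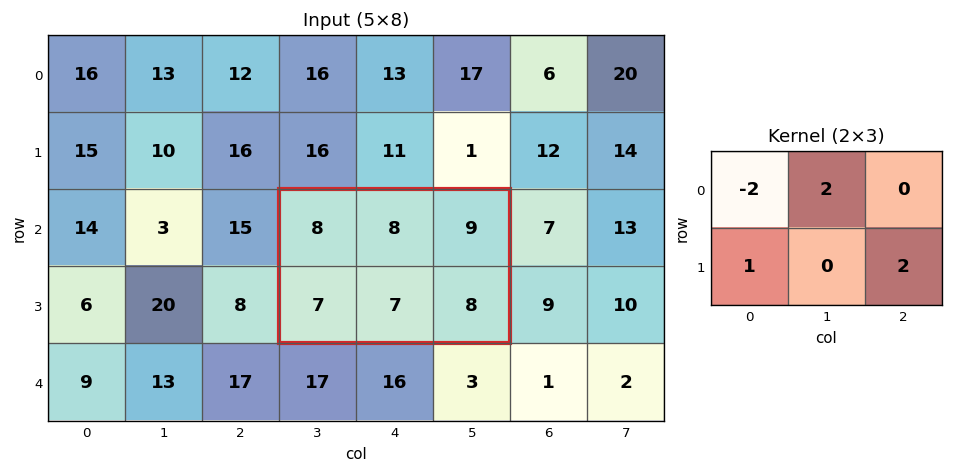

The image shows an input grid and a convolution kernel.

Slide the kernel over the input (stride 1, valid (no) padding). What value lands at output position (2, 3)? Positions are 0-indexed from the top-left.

23

The receptive field on the input at this output position is [8 8 9 / 7 7 8]. Elementwise product with the kernel and sum: 8·-2 + 8·2 + 7·1 + 8·2.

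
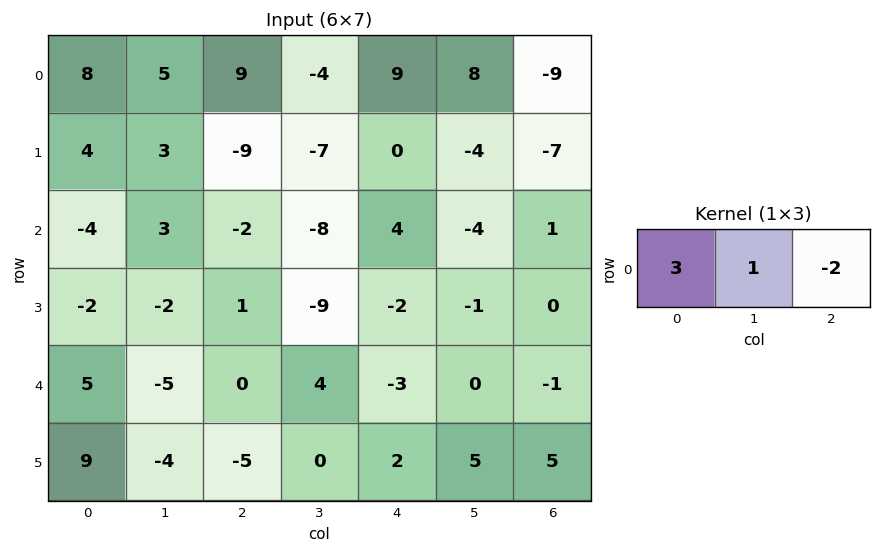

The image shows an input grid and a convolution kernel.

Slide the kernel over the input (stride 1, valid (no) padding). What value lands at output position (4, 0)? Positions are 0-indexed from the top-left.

The receptive field on the input at this output position is [5 -5 0]. Elementwise product with the kernel and sum: 5·3 + -5·1 + 0·-2.

10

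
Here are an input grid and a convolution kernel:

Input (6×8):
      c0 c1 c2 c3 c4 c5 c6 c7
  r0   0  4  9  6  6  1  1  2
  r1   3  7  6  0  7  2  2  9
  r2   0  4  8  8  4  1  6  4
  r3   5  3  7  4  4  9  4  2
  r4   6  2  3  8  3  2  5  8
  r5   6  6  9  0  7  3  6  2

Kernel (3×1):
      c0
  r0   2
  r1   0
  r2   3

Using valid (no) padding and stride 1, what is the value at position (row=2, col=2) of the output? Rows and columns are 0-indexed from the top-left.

25

The receptive field on the input at this output position is [8 / 7 / 3]. Elementwise product with the kernel and sum: 8·2 + 3·3.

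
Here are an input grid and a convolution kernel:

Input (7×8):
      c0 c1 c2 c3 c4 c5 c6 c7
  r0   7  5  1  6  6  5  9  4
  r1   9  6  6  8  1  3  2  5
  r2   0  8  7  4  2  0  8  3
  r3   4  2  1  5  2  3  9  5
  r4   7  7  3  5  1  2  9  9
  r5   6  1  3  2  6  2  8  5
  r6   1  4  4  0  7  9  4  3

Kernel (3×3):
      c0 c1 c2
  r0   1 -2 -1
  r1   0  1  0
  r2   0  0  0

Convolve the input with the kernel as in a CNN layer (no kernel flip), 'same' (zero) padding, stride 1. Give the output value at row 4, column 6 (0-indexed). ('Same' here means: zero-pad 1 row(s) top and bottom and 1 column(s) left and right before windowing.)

The receptive field on the zero-padded input at this output position is [3 9 5 / 2 9 9 / 2 8 5]. Elementwise product with the kernel and sum: 3·1 + 9·-2 + 5·-1 + 9·1.

-11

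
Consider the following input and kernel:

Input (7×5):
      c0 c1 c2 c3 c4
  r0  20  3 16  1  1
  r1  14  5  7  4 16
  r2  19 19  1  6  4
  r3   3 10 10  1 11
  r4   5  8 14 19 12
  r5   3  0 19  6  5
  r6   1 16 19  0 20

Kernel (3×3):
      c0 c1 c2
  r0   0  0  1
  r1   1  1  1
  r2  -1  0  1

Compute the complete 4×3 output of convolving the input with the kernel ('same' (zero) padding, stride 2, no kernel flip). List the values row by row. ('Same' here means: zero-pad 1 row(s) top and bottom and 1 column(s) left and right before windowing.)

28 19 -2
53 21 9
23 48 25
17 41 20

Output[0,0]: The receptive field on the zero-padded input at this output position is [0 0 0 / 0 20 3 / 0 14 5]. Elementwise product with the kernel and sum: 0·1 + 0·1 + 20·1 + 3·1 + 0·-1 + 5·1.
Output[0,1]: The receptive field on the zero-padded input at this output position is [0 0 0 / 3 16 1 / 5 7 4]. Elementwise product with the kernel and sum: 0·1 + 3·1 + 16·1 + 1·1 + 5·-1 + 4·1.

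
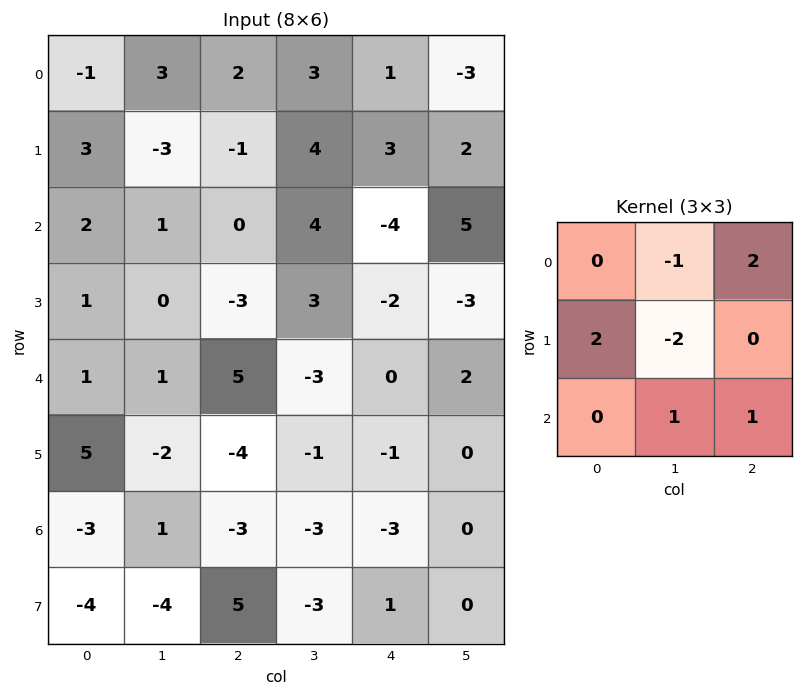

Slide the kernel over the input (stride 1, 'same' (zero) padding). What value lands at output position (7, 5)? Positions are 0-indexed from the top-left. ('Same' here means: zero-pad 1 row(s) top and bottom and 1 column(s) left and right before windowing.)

The receptive field on the zero-padded input at this output position is [-3 0 0 / 1 0 0 / 0 0 0]. Elementwise product with the kernel and sum: 0·-1 + 0·2 + 1·2 + 0·-2 + 0·1 + 0·1.

2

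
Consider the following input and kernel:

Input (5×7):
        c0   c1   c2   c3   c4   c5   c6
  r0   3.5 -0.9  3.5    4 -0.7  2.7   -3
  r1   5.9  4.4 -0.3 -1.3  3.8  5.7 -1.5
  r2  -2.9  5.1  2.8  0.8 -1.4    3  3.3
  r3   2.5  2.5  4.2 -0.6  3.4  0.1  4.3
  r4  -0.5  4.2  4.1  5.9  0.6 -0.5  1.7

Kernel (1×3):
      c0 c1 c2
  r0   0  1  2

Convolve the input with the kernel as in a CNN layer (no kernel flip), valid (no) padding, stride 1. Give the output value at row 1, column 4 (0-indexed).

The receptive field on the input at this output position is [3.8 5.7 -1.5]. Elementwise product with the kernel and sum: 5.7·1 + -1.5·2.

2.7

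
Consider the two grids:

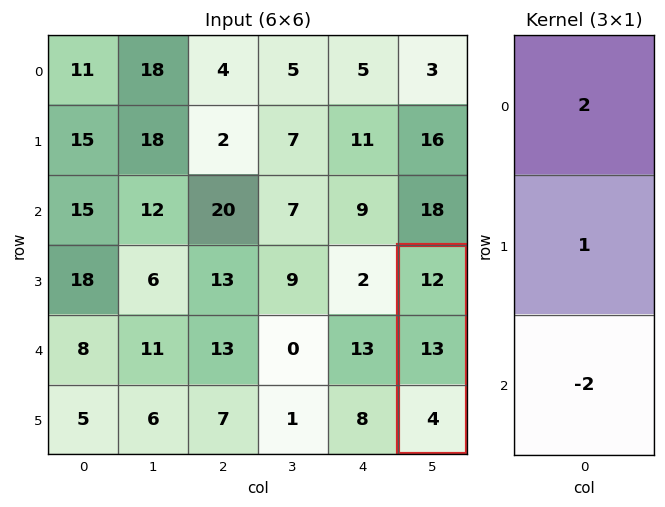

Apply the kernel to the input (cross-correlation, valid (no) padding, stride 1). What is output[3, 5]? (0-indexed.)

The receptive field on the input at this output position is [12 / 13 / 4]. Elementwise product with the kernel and sum: 12·2 + 13·1 + 4·-2.

29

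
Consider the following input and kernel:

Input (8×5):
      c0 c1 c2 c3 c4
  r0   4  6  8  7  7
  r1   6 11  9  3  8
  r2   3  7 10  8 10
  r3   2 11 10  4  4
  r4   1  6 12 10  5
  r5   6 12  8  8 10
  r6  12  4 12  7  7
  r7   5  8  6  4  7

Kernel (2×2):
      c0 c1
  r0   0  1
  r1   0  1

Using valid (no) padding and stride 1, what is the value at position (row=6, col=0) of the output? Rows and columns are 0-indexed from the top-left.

12

The receptive field on the input at this output position is [12 4 / 5 8]. Elementwise product with the kernel and sum: 4·1 + 8·1.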